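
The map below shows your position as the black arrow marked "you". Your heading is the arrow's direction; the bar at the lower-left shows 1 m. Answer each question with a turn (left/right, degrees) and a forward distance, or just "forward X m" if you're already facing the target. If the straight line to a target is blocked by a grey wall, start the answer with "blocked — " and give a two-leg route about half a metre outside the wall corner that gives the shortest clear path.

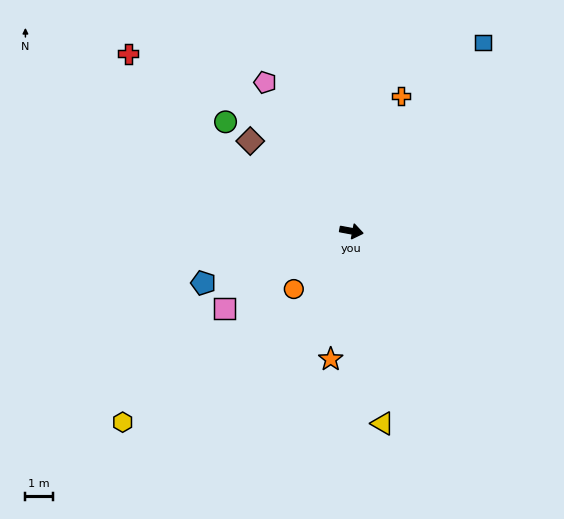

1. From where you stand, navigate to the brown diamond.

turn left 149°, forward 4.9 m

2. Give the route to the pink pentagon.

turn left 131°, forward 6.3 m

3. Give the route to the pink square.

turn right 138°, forward 5.4 m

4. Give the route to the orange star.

turn right 89°, forward 4.7 m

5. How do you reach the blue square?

turn left 66°, forward 8.4 m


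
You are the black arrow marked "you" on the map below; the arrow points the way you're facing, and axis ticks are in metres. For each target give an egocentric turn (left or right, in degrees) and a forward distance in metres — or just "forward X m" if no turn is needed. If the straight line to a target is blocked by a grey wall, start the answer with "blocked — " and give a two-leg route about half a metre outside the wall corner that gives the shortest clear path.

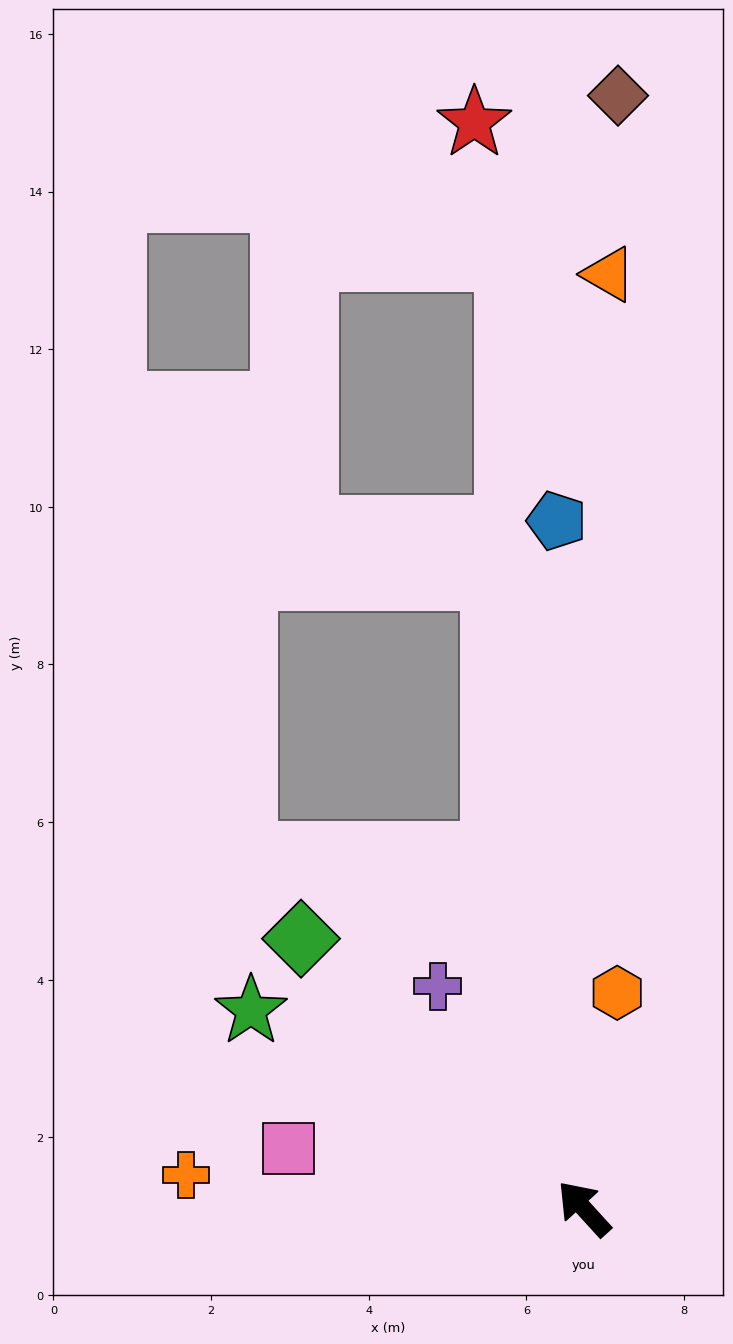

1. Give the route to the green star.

turn left 17°, forward 4.9 m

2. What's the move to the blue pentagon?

turn right 40°, forward 8.7 m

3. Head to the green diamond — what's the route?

turn left 4°, forward 5.0 m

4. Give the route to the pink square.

turn left 36°, forward 3.8 m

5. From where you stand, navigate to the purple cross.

turn right 9°, forward 3.4 m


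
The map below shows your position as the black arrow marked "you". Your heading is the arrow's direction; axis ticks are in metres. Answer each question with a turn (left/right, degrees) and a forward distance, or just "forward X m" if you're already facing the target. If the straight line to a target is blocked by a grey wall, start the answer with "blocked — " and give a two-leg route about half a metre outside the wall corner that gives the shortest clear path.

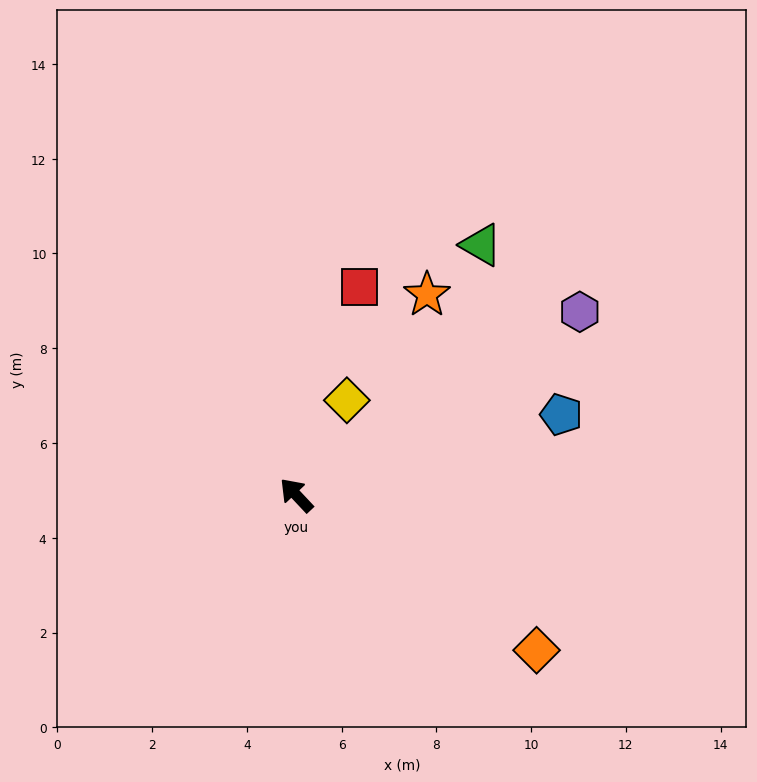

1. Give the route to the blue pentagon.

turn right 116°, forward 5.8 m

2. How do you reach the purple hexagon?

turn right 100°, forward 7.1 m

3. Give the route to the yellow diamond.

turn right 71°, forward 2.3 m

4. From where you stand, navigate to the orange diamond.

turn right 166°, forward 6.0 m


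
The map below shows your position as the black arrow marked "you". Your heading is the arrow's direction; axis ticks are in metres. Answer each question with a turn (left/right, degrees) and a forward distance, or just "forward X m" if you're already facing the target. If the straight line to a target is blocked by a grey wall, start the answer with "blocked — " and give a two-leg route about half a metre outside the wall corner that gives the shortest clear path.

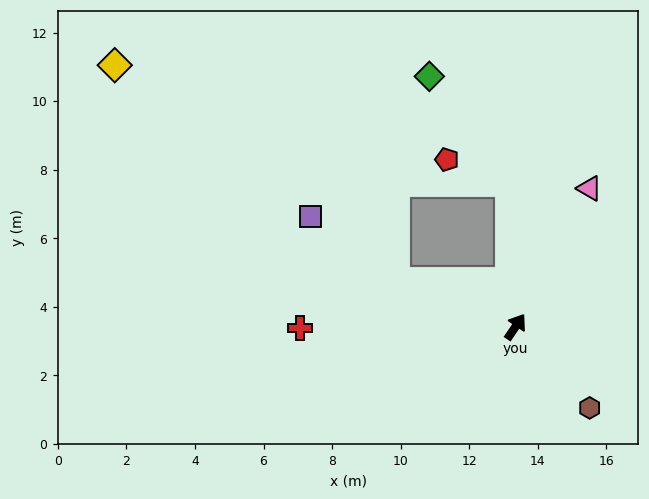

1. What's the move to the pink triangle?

turn left 6°, forward 4.6 m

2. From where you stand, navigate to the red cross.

turn left 124°, forward 6.3 m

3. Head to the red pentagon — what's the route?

blocked — turn left 36°, forward 4.2 m, then turn left 68°, forward 2.0 m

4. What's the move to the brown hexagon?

turn right 104°, forward 3.2 m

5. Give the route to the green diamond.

blocked — turn left 36°, forward 4.2 m, then turn left 35°, forward 3.9 m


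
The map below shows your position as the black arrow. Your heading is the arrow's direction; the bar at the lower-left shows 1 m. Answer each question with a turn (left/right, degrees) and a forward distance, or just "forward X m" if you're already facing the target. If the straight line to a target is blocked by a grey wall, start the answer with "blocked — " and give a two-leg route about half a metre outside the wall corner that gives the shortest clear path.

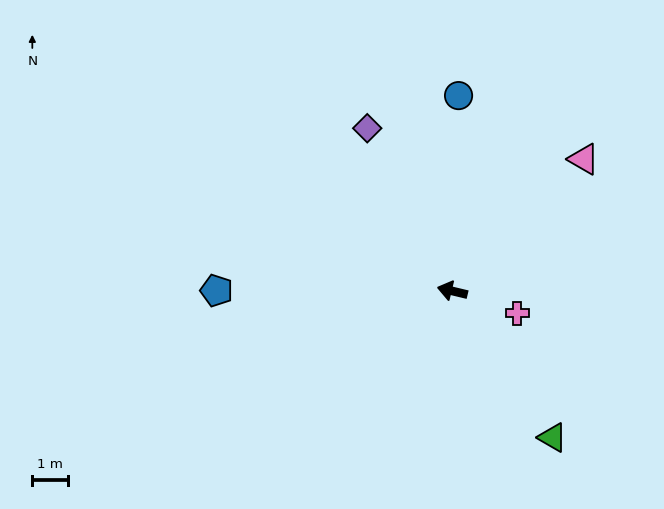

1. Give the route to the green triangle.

turn left 138°, forward 4.9 m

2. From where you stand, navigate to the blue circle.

turn right 78°, forward 5.4 m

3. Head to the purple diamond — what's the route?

turn right 49°, forward 5.1 m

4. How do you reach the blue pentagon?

turn left 13°, forward 6.6 m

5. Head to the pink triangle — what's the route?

turn right 121°, forward 5.2 m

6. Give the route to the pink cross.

turn left 175°, forward 1.9 m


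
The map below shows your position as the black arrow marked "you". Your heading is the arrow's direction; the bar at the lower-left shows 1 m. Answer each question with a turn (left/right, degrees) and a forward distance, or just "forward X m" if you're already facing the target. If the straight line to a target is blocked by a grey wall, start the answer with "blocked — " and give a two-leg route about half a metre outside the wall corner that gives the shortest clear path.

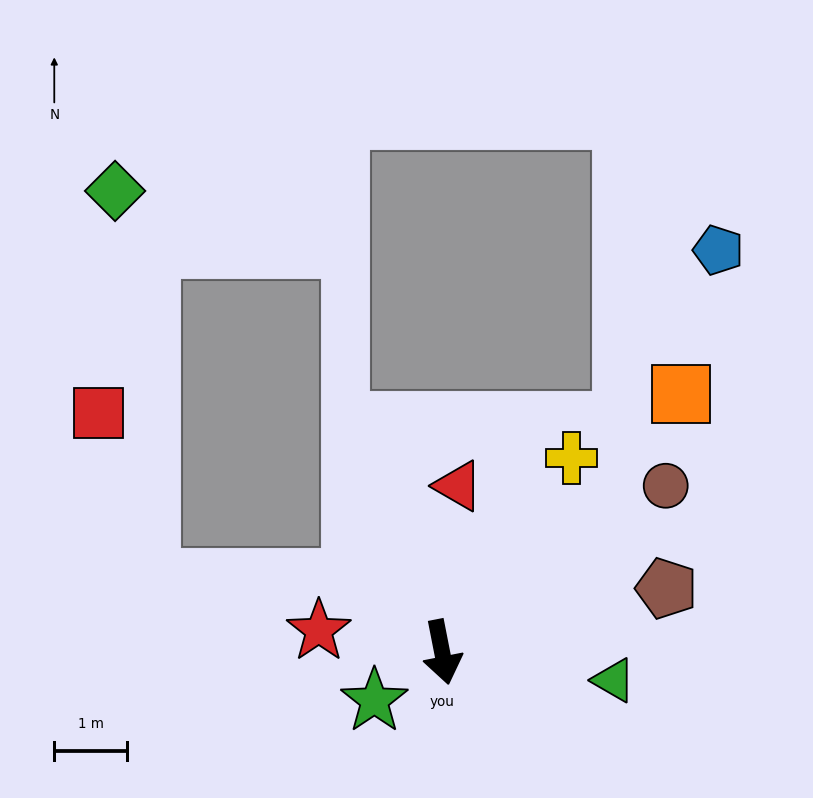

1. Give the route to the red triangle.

turn left 163°, forward 2.3 m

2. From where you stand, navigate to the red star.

turn right 111°, forward 1.7 m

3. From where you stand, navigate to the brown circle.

turn left 116°, forward 3.8 m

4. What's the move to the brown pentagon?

turn left 95°, forward 3.2 m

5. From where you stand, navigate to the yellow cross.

turn left 135°, forward 3.2 m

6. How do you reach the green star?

turn right 66°, forward 1.1 m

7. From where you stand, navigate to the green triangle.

turn left 70°, forward 2.4 m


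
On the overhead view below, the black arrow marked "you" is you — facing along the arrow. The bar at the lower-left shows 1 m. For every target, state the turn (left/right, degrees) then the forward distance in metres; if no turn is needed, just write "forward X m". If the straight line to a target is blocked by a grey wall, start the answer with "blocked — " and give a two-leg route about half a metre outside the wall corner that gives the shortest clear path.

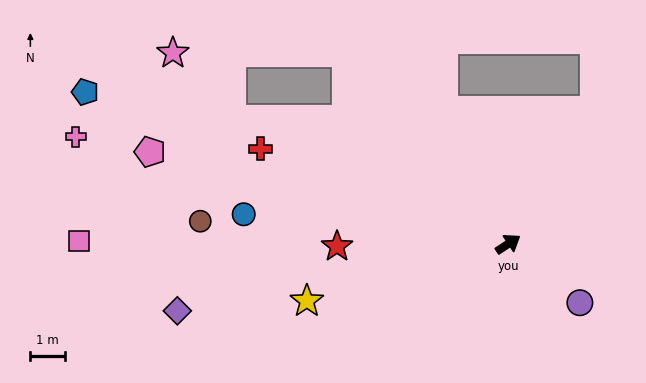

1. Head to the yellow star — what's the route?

turn left 162°, forward 6.0 m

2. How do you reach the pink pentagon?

turn left 132°, forward 10.6 m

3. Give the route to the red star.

turn left 147°, forward 4.9 m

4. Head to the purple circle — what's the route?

turn right 73°, forward 2.7 m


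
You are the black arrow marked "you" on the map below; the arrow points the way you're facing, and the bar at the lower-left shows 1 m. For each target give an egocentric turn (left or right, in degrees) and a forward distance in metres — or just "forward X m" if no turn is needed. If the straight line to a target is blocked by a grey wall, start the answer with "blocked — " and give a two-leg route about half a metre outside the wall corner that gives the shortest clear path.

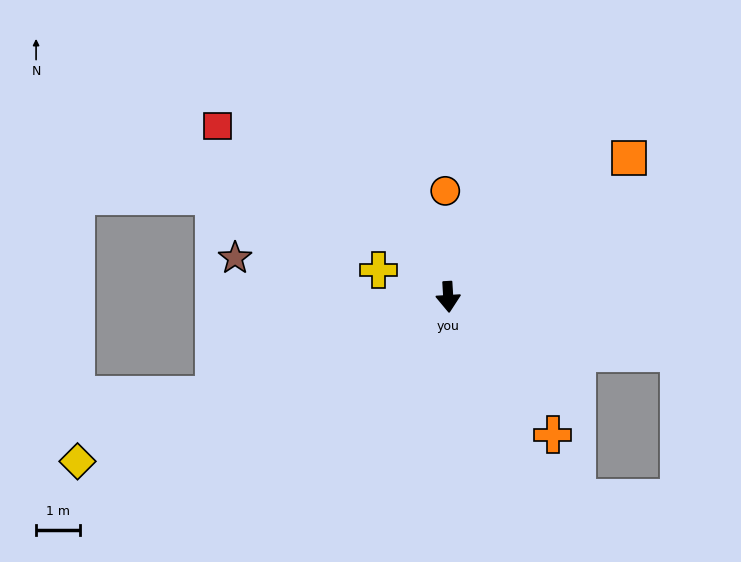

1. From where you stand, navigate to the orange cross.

turn left 34°, forward 4.0 m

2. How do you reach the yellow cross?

turn right 115°, forward 1.7 m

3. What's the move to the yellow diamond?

turn right 69°, forward 9.3 m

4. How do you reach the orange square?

turn left 124°, forward 5.2 m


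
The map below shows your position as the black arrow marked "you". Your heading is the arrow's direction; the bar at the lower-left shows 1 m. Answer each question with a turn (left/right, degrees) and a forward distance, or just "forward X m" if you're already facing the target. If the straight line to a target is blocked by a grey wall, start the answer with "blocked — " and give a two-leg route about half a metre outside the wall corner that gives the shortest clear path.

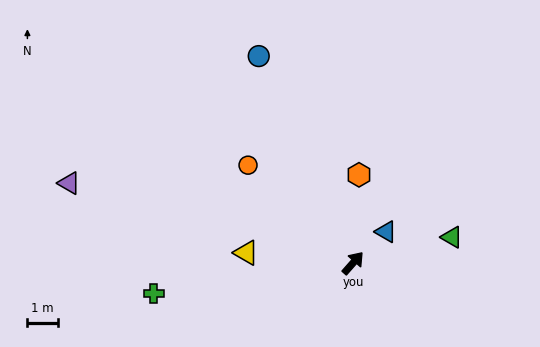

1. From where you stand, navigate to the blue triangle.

turn right 5°, forward 1.5 m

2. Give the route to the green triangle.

turn right 34°, forward 3.4 m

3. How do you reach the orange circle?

turn left 88°, forward 4.8 m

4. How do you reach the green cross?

turn left 140°, forward 6.7 m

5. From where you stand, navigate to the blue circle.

turn left 66°, forward 7.5 m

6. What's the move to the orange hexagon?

turn left 38°, forward 2.9 m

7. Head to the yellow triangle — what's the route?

turn left 126°, forward 3.6 m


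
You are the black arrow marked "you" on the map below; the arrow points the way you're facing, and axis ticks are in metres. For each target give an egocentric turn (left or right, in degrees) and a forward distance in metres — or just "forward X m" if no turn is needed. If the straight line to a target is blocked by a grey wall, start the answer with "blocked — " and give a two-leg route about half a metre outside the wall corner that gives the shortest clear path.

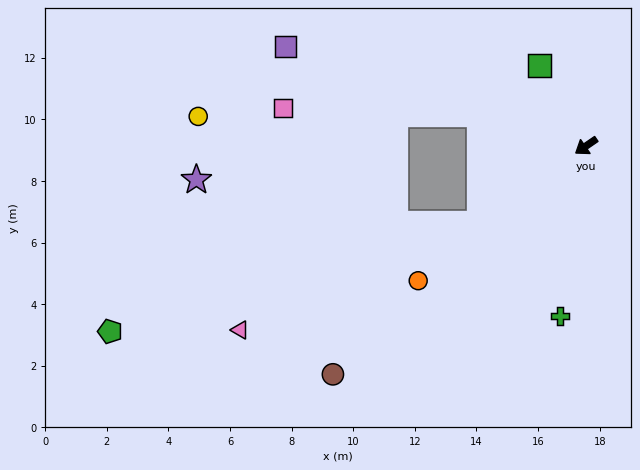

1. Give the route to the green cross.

turn left 47°, forward 5.6 m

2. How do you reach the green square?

turn right 94°, forward 3.0 m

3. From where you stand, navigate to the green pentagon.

blocked — forward 4.3 m, then turn right 18°, forward 12.5 m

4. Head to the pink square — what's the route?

blocked — turn right 51°, forward 3.6 m, then turn left 15°, forward 6.4 m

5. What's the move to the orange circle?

turn left 4°, forward 7.0 m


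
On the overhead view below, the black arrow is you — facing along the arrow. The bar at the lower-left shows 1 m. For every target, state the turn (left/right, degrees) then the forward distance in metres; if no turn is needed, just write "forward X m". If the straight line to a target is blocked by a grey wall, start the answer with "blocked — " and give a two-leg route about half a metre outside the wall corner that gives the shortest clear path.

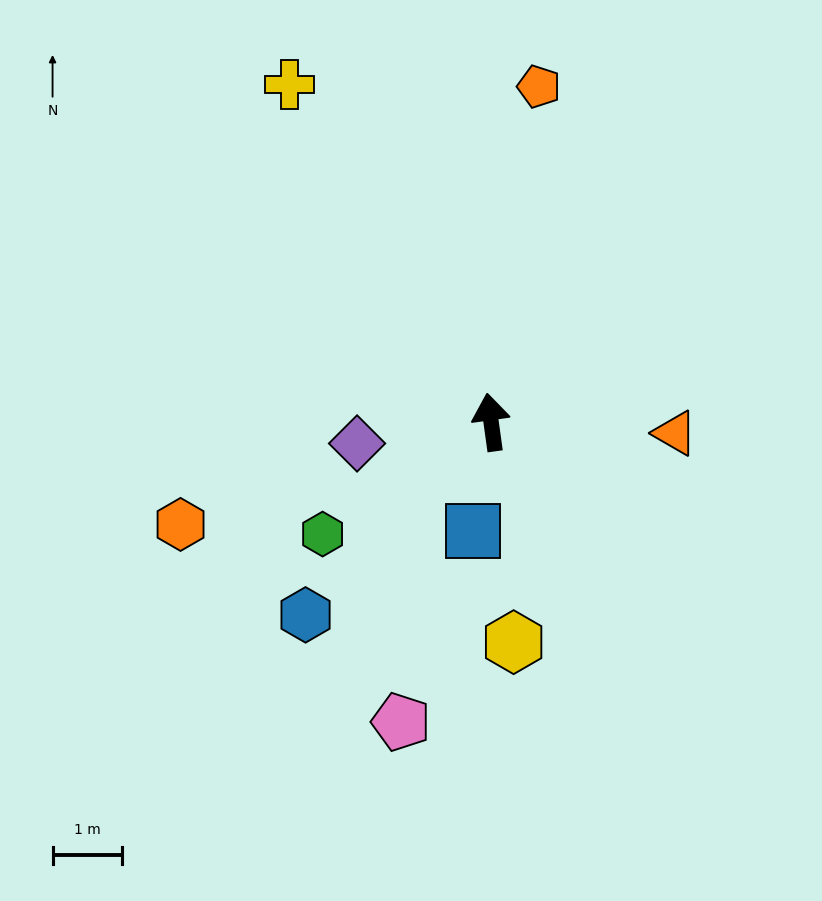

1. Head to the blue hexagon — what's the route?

turn left 128°, forward 3.9 m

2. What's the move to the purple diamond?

turn left 91°, forward 2.0 m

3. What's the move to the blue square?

turn left 163°, forward 1.6 m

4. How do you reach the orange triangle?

turn right 101°, forward 2.7 m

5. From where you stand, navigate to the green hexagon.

turn left 116°, forward 2.9 m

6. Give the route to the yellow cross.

turn left 23°, forward 5.7 m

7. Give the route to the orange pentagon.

turn right 16°, forward 4.9 m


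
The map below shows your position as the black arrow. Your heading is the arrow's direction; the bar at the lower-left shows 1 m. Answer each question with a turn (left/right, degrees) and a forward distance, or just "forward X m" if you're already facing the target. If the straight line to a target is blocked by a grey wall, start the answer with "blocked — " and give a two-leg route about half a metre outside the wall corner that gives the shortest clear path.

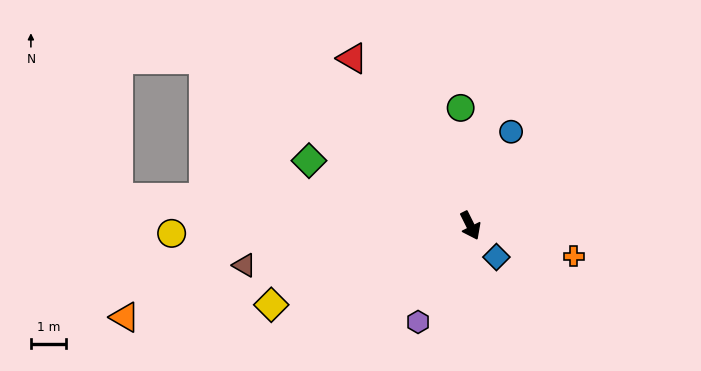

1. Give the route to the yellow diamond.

turn right 95°, forward 6.1 m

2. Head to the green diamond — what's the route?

turn right 138°, forward 4.9 m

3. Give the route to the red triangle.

turn right 171°, forward 5.8 m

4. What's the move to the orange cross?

turn left 47°, forward 3.0 m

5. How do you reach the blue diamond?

turn left 13°, forward 1.2 m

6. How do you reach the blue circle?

turn left 130°, forward 2.9 m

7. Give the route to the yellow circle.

turn right 115°, forward 8.4 m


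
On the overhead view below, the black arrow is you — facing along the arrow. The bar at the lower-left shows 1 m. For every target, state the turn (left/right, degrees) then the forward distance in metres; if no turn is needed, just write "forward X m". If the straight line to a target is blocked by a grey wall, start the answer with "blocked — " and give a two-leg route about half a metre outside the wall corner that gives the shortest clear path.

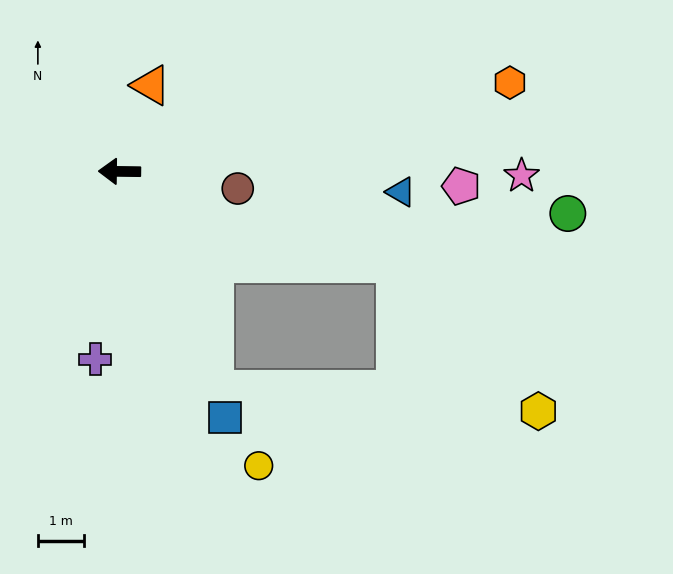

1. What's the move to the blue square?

turn left 114°, forward 5.7 m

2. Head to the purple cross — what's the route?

turn left 83°, forward 4.1 m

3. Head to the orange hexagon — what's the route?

turn right 166°, forward 8.6 m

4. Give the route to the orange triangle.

turn right 109°, forward 2.0 m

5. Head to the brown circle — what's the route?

turn left 172°, forward 2.6 m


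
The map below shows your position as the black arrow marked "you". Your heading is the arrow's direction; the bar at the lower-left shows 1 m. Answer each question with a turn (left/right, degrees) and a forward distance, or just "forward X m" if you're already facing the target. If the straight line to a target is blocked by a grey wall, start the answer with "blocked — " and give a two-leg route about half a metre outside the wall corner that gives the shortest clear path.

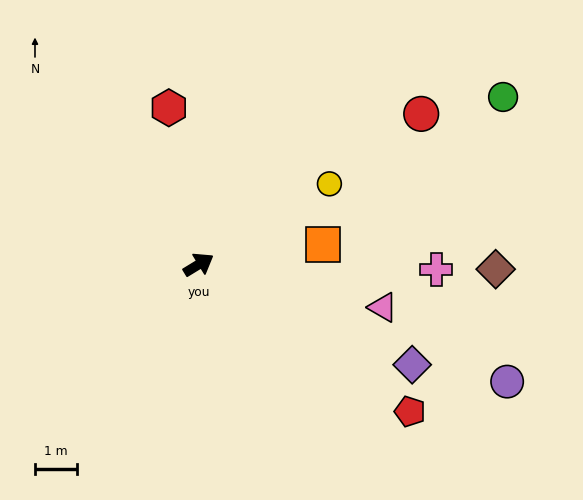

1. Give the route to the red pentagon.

turn right 66°, forward 6.1 m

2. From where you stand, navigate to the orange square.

turn right 22°, forward 3.0 m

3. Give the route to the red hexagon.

turn left 69°, forward 3.8 m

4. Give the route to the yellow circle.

forward 3.7 m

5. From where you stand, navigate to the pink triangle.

turn right 45°, forward 4.5 m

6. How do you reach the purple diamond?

turn right 57°, forward 5.6 m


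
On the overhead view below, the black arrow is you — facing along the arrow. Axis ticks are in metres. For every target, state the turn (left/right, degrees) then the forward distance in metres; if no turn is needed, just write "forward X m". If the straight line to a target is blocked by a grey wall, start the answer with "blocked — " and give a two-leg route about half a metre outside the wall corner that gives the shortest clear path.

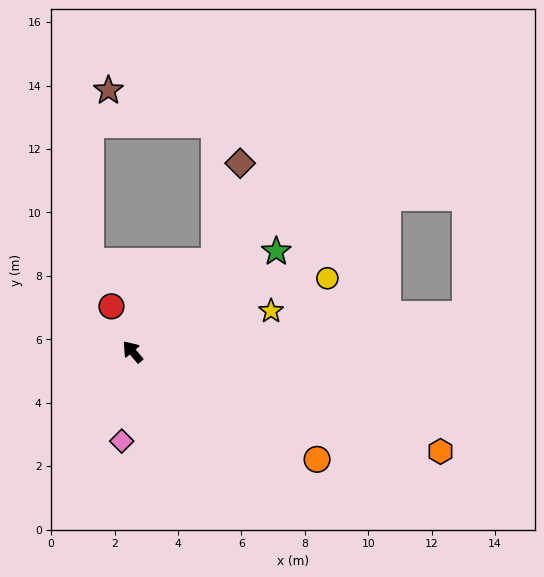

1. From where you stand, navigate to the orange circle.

turn right 161°, forward 6.7 m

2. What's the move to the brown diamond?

blocked — turn right 83°, forward 3.8 m, then turn left 28°, forward 3.2 m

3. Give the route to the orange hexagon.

turn right 148°, forward 10.2 m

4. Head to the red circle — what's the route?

turn right 16°, forward 1.6 m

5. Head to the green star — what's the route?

turn right 96°, forward 5.5 m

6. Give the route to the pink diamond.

turn left 133°, forward 2.8 m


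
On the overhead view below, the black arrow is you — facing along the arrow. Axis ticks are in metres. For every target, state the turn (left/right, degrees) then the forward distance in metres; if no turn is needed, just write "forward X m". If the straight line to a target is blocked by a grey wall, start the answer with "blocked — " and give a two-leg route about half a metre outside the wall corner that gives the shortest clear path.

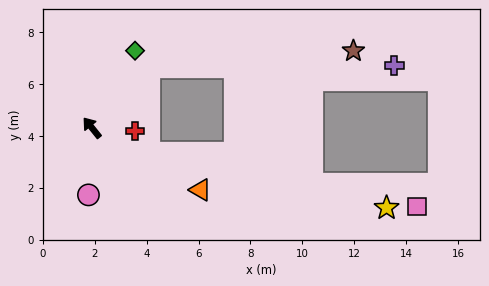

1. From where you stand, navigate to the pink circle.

turn left 138°, forward 2.6 m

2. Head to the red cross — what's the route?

turn right 133°, forward 1.7 m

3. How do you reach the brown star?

blocked — turn right 82°, forward 3.2 m, then turn right 42°, forward 7.9 m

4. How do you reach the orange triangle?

turn right 159°, forward 4.8 m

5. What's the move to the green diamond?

turn right 68°, forward 3.4 m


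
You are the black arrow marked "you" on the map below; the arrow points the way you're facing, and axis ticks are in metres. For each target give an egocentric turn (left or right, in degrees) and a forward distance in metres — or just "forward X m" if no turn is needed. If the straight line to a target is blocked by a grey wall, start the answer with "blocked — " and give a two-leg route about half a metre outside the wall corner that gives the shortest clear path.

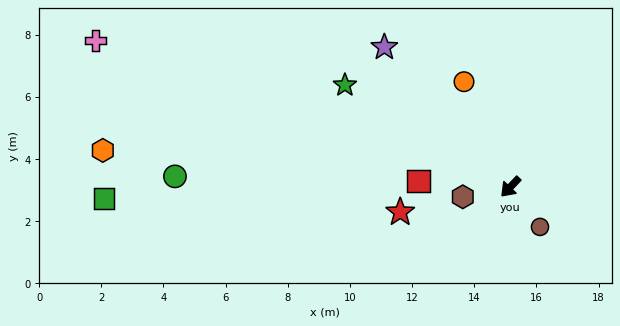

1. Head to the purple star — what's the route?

turn right 94°, forward 6.1 m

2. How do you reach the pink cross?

turn right 66°, forward 14.2 m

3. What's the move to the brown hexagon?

turn right 35°, forward 1.6 m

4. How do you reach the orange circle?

turn right 113°, forward 3.7 m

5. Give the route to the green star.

turn right 78°, forward 6.2 m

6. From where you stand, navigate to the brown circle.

turn left 80°, forward 1.6 m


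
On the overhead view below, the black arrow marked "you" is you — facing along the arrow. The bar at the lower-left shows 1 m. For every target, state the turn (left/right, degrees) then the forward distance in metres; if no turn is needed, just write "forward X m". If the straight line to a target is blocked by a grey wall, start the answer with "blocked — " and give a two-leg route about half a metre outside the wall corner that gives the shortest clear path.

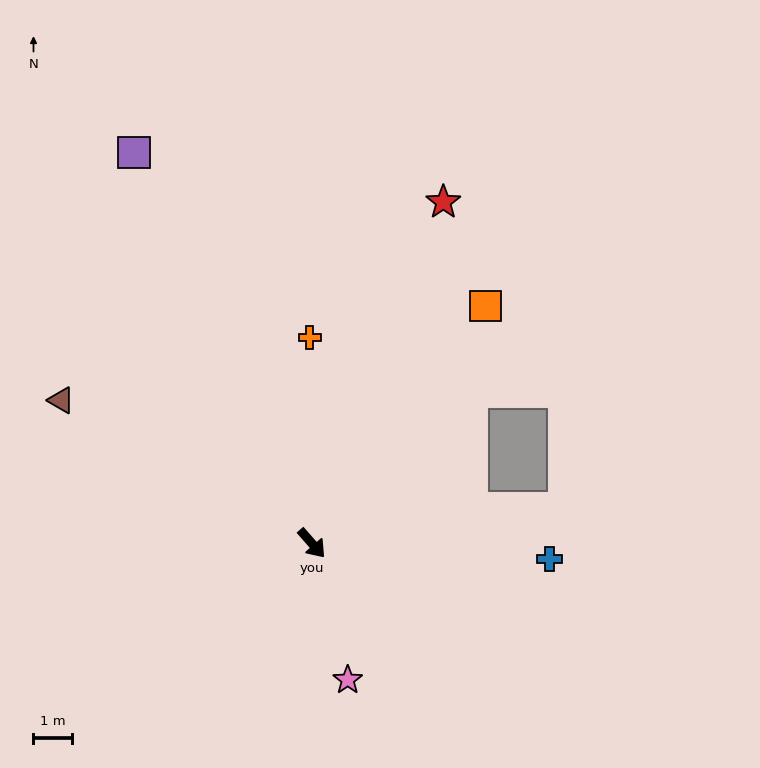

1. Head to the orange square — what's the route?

turn left 103°, forward 7.7 m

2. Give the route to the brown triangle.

turn right 161°, forward 7.6 m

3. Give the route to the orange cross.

turn left 139°, forward 5.4 m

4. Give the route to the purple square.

turn left 163°, forward 11.2 m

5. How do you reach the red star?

turn left 118°, forward 9.6 m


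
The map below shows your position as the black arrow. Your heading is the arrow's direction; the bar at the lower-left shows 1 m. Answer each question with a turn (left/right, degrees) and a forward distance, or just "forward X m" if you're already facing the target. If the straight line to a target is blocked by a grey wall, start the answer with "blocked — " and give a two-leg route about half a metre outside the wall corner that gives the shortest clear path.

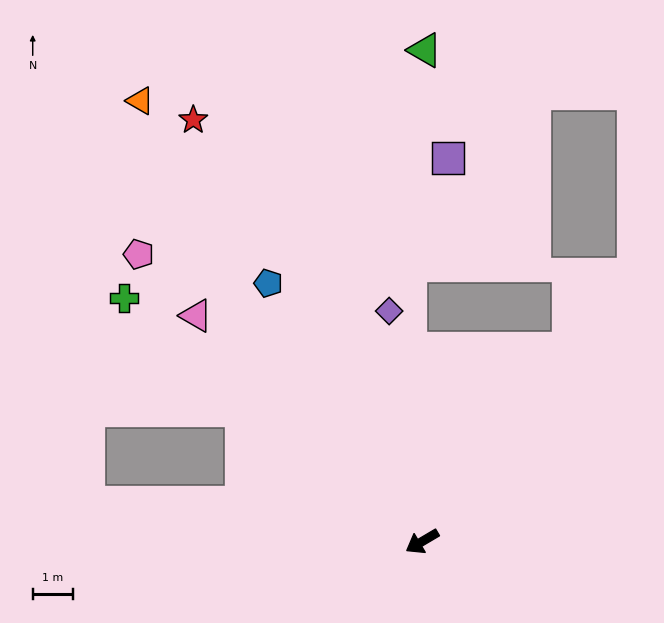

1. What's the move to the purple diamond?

turn right 112°, forward 5.8 m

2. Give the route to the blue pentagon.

turn right 90°, forward 7.5 m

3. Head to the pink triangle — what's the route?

turn right 76°, forward 8.0 m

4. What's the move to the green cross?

turn right 70°, forward 9.7 m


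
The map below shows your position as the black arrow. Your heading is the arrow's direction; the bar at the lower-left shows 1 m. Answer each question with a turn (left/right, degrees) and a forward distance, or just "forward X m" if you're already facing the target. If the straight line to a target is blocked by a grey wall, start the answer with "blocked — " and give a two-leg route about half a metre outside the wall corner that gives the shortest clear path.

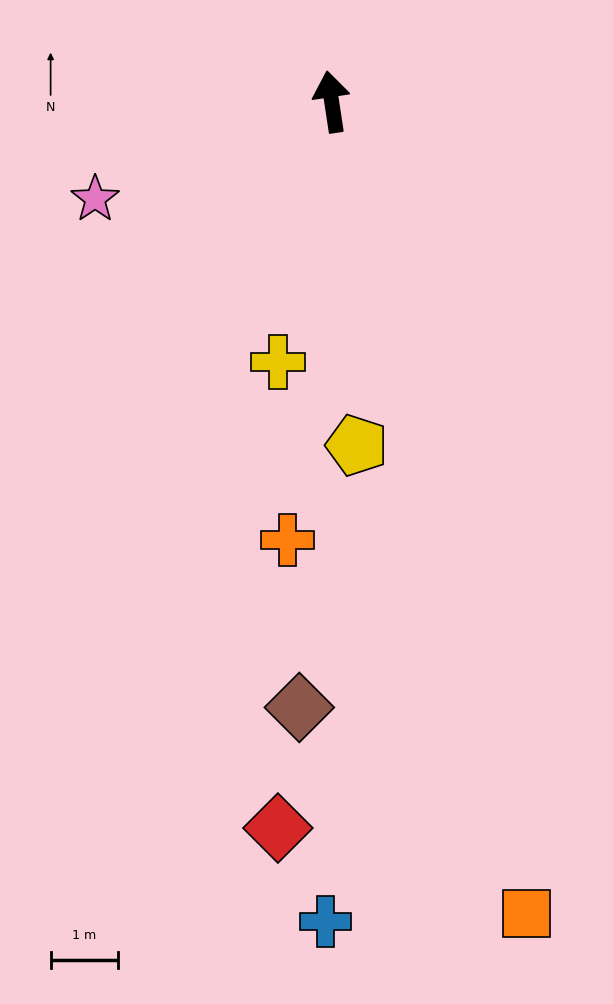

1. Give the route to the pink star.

turn left 104°, forward 3.8 m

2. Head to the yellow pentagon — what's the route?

turn left 176°, forward 5.1 m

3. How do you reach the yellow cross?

turn left 160°, forward 3.9 m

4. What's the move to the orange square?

turn right 175°, forward 12.4 m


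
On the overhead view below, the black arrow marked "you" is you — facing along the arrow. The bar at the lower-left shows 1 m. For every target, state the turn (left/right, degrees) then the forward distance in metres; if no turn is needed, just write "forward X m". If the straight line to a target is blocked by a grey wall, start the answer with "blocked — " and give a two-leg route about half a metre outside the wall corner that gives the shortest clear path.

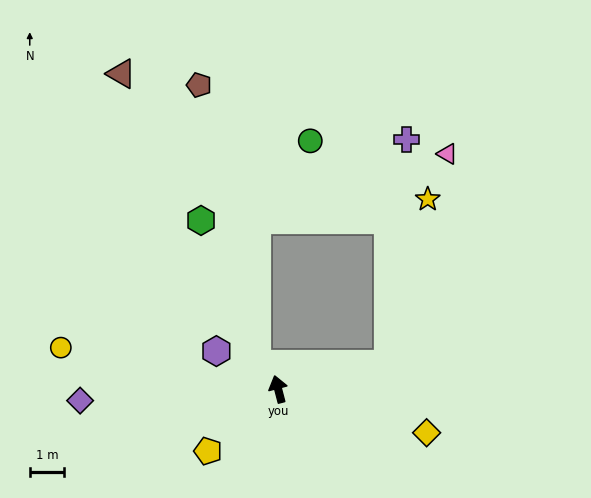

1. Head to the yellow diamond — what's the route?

turn right 121°, forward 4.5 m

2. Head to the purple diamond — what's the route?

turn left 79°, forward 5.8 m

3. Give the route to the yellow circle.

turn left 65°, forward 6.5 m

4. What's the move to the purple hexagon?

turn left 44°, forward 2.1 m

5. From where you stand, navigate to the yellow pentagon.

turn left 117°, forward 2.7 m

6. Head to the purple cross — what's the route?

blocked — turn right 92°, forward 3.3 m, then turn left 73°, forward 6.6 m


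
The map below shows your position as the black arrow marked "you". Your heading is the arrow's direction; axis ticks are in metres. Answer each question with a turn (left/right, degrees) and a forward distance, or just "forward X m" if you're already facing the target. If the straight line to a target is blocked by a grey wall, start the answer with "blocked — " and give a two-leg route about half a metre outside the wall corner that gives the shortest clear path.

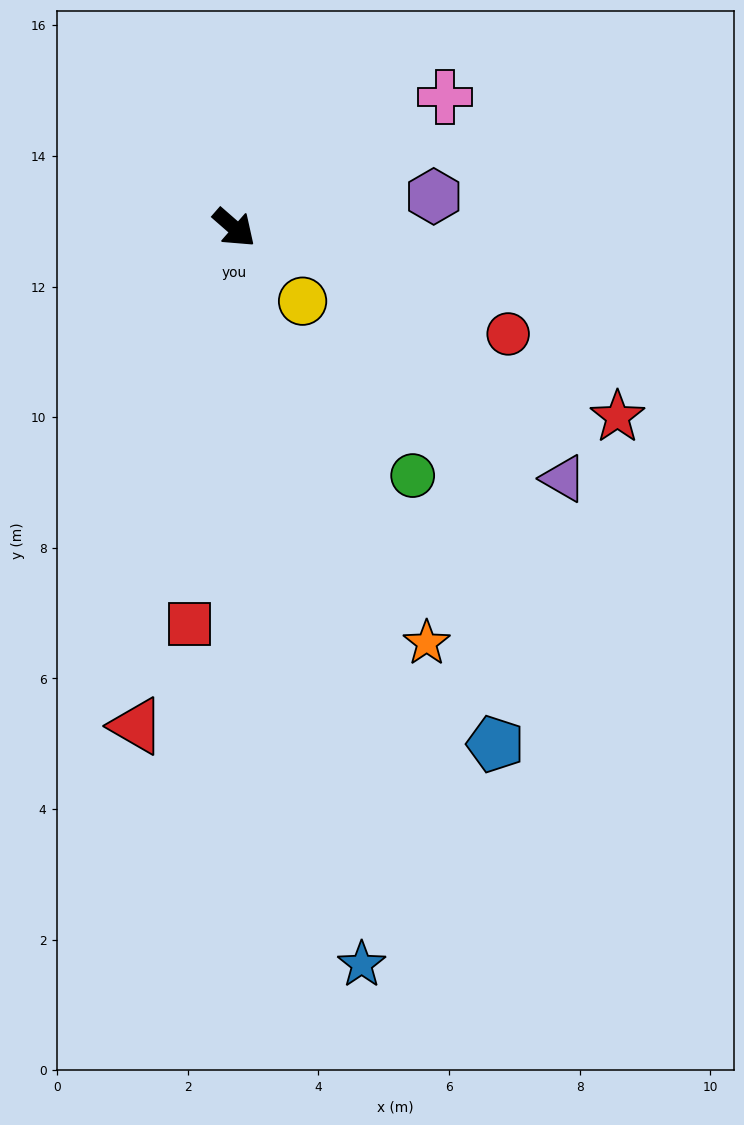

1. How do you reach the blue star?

turn right 39°, forward 11.4 m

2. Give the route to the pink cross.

turn left 73°, forward 3.8 m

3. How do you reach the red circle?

turn left 20°, forward 4.5 m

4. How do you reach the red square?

turn right 55°, forward 6.1 m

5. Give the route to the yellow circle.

turn right 6°, forward 1.5 m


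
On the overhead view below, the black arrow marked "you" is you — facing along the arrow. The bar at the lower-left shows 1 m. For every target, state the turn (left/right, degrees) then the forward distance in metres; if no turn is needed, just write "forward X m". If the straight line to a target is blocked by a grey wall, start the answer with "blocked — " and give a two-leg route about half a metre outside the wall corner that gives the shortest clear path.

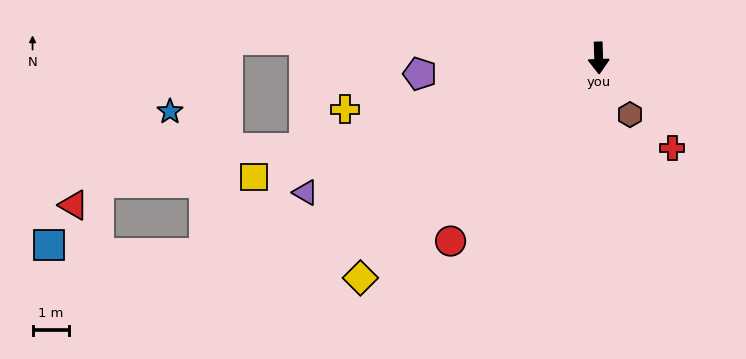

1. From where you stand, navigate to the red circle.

turn right 41°, forward 6.4 m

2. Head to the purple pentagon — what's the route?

turn right 87°, forward 4.9 m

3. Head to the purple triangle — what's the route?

turn right 67°, forward 8.8 m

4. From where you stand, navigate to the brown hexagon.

turn left 27°, forward 1.8 m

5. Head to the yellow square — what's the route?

turn right 73°, forward 9.9 m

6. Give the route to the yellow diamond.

turn right 49°, forward 8.8 m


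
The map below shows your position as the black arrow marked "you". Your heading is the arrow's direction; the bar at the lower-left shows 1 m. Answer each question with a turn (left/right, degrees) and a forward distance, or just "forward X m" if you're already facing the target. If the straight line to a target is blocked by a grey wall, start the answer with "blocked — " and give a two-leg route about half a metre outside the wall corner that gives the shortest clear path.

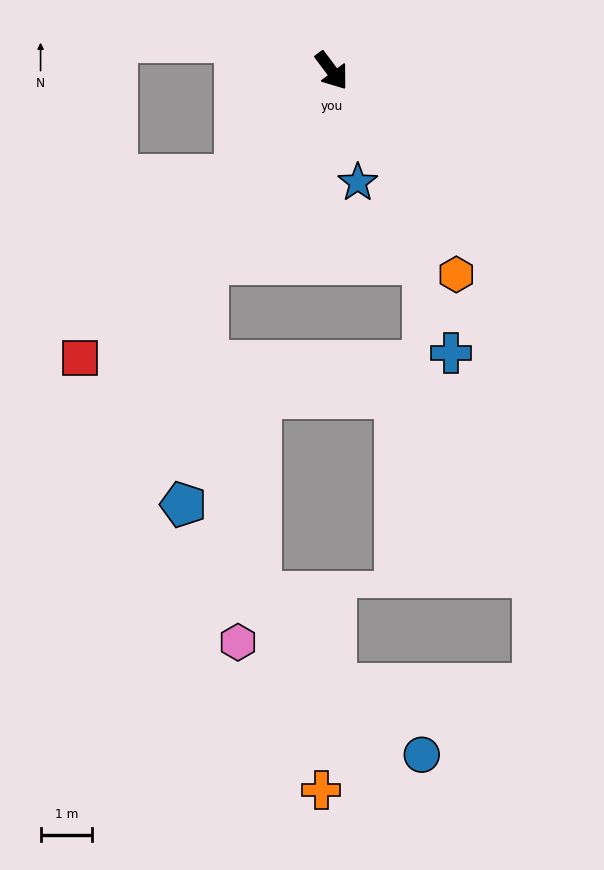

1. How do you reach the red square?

turn right 78°, forward 7.4 m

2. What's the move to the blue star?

turn right 24°, forward 2.2 m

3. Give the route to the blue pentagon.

blocked — turn right 70°, forward 4.5 m, then turn left 28°, forward 4.7 m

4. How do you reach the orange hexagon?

turn right 5°, forward 4.6 m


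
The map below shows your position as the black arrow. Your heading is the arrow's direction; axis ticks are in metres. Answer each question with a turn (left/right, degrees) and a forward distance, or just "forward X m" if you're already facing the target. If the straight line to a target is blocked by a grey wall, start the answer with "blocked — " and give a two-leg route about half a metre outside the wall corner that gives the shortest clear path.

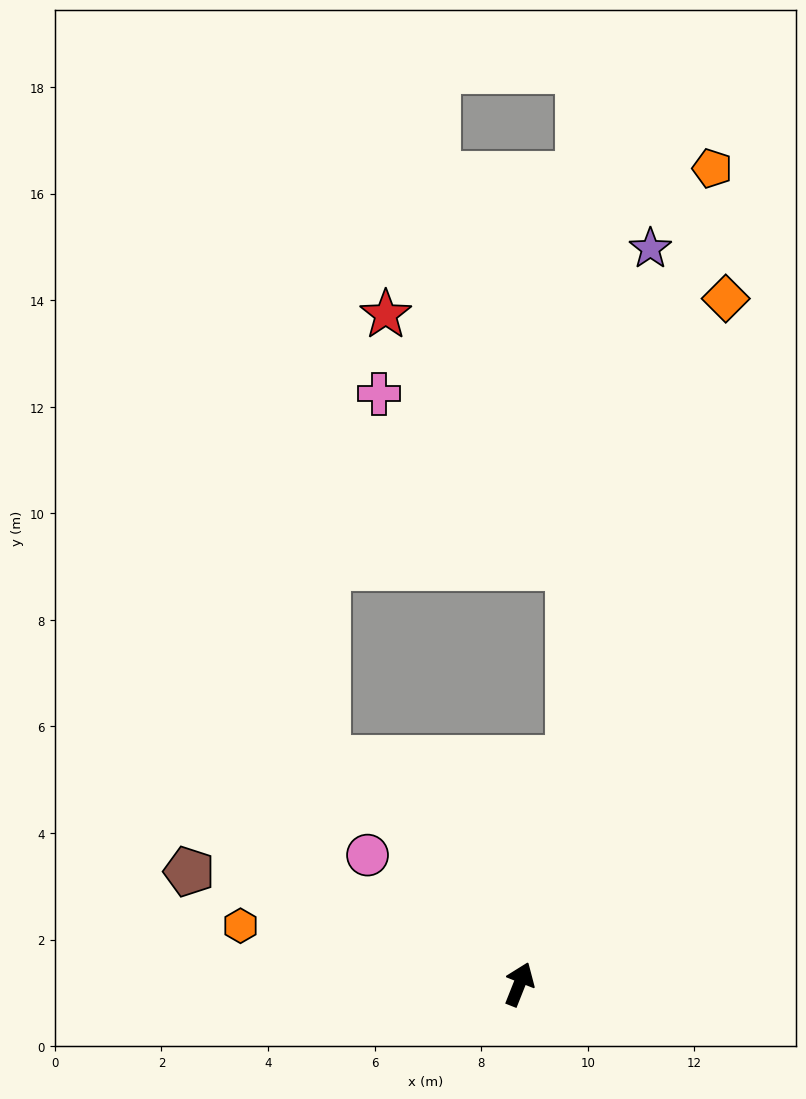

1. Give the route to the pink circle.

turn left 71°, forward 3.7 m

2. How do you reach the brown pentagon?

turn left 93°, forward 6.6 m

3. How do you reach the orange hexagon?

turn left 100°, forward 5.3 m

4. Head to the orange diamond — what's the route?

turn left 5°, forward 13.4 m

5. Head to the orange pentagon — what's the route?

turn left 8°, forward 15.7 m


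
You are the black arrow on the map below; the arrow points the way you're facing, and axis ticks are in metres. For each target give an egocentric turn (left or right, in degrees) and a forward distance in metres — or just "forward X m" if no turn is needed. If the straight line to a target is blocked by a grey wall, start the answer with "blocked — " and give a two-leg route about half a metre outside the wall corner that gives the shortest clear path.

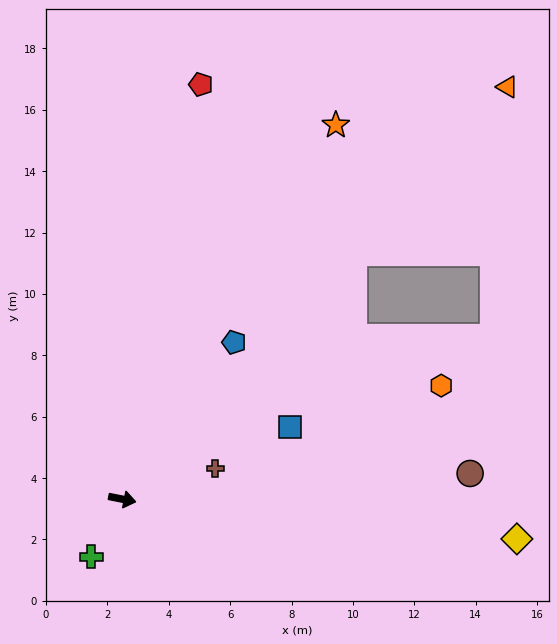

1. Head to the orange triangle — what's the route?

turn left 58°, forward 18.4 m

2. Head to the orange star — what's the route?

turn left 72°, forward 14.0 m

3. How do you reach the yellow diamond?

turn left 5°, forward 12.9 m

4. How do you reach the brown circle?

turn left 15°, forward 11.4 m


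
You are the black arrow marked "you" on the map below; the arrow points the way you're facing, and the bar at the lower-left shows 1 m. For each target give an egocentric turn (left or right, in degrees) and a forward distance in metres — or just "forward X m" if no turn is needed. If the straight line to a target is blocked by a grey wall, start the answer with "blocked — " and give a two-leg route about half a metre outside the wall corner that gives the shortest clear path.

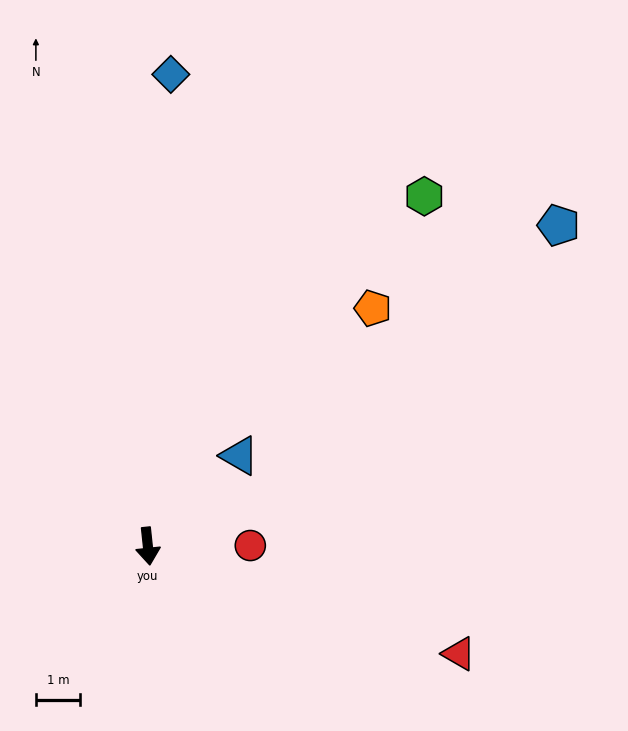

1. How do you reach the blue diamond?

turn left 171°, forward 10.7 m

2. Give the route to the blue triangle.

turn left 129°, forward 2.9 m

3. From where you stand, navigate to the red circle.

turn left 84°, forward 2.3 m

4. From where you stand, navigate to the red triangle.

turn left 65°, forward 7.4 m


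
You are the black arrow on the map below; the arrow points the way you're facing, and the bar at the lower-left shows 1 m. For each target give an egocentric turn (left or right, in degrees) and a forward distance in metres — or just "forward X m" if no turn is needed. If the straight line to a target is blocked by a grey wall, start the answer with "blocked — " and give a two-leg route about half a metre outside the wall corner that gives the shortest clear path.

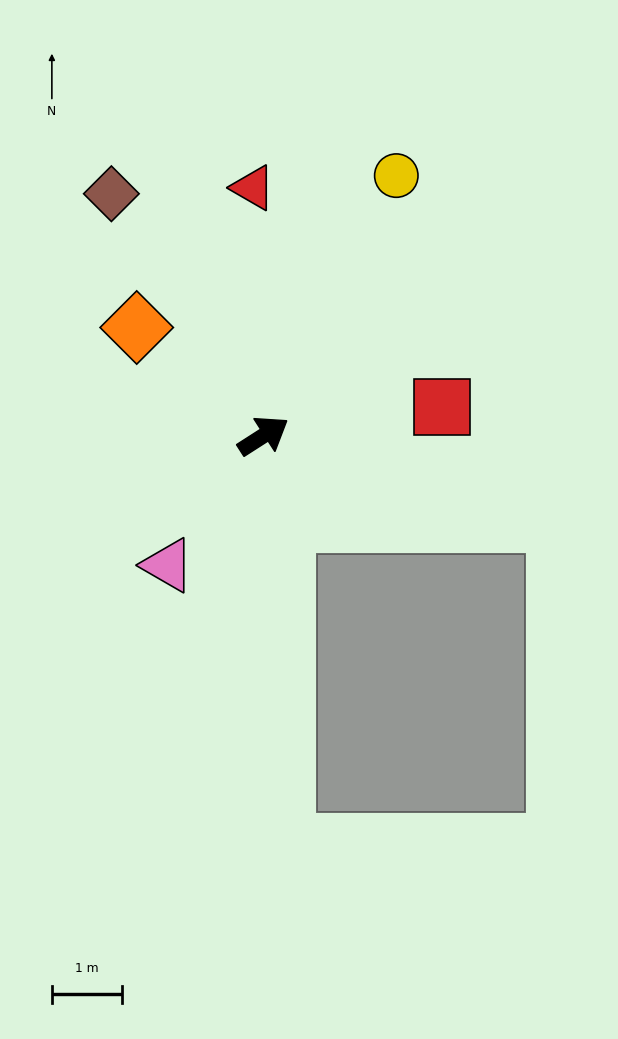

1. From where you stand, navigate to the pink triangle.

turn right 159°, forward 2.3 m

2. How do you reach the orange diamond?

turn left 107°, forward 2.4 m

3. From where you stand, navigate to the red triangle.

turn left 60°, forward 3.5 m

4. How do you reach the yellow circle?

turn left 30°, forward 4.2 m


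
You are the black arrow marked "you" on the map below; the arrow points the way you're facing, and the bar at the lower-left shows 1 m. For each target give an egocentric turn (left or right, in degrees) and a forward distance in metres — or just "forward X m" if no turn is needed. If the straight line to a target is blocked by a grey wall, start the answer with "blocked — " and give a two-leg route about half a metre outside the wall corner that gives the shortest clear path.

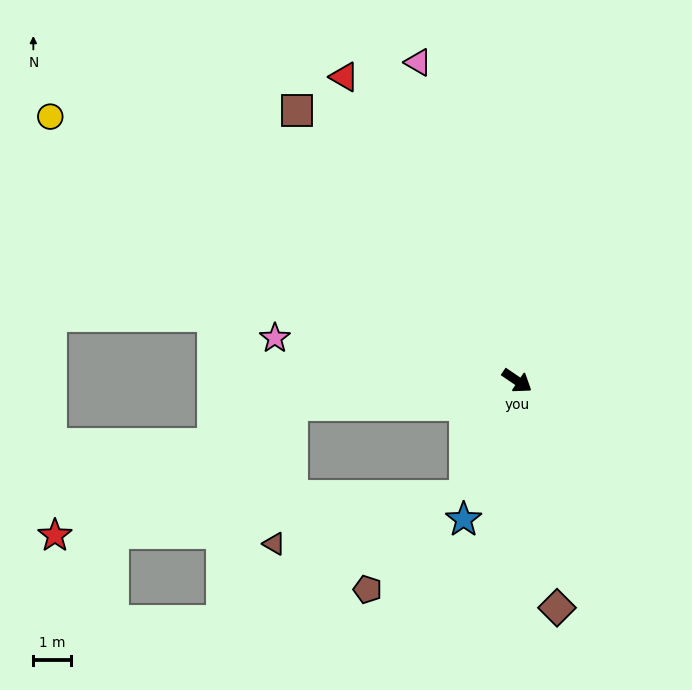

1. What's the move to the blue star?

turn right 77°, forward 4.0 m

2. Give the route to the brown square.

turn left 163°, forward 9.3 m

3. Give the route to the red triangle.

turn left 154°, forward 9.3 m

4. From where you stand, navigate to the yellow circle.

turn right 175°, forward 14.3 m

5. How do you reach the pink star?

turn right 156°, forward 6.6 m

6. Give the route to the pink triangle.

turn left 142°, forward 8.9 m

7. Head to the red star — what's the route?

blocked — turn right 140°, forward 6.0 m, then turn left 23°, forward 7.3 m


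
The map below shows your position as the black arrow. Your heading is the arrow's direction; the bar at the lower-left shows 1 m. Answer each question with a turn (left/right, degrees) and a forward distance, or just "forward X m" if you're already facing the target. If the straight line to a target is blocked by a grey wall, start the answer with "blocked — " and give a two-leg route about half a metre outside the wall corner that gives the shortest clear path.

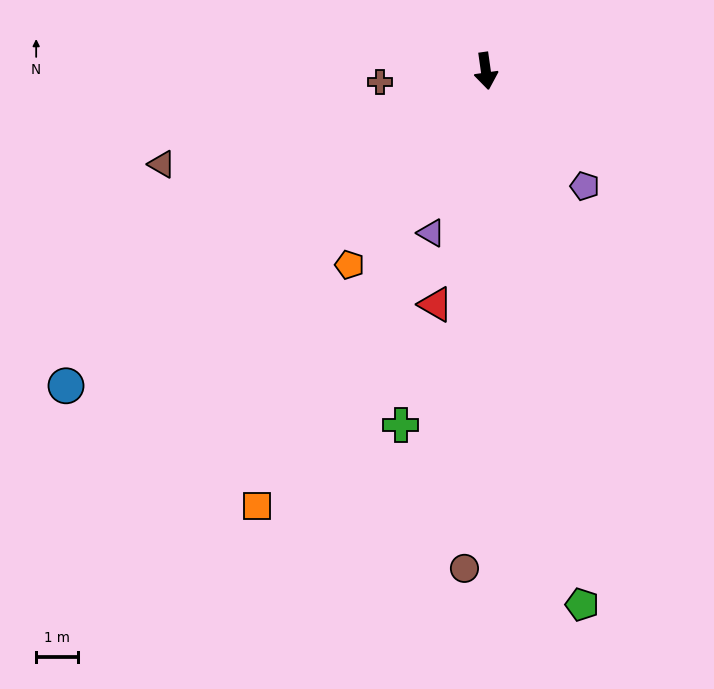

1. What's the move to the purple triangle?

turn right 27°, forward 4.0 m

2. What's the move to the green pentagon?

turn left 2°, forward 12.8 m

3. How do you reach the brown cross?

turn right 92°, forward 2.5 m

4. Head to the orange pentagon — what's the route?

turn right 43°, forward 5.6 m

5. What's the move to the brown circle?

turn right 11°, forward 11.8 m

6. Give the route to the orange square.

turn right 36°, forward 11.6 m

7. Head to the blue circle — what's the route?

turn right 61°, forward 12.4 m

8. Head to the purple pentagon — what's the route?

turn left 33°, forward 3.6 m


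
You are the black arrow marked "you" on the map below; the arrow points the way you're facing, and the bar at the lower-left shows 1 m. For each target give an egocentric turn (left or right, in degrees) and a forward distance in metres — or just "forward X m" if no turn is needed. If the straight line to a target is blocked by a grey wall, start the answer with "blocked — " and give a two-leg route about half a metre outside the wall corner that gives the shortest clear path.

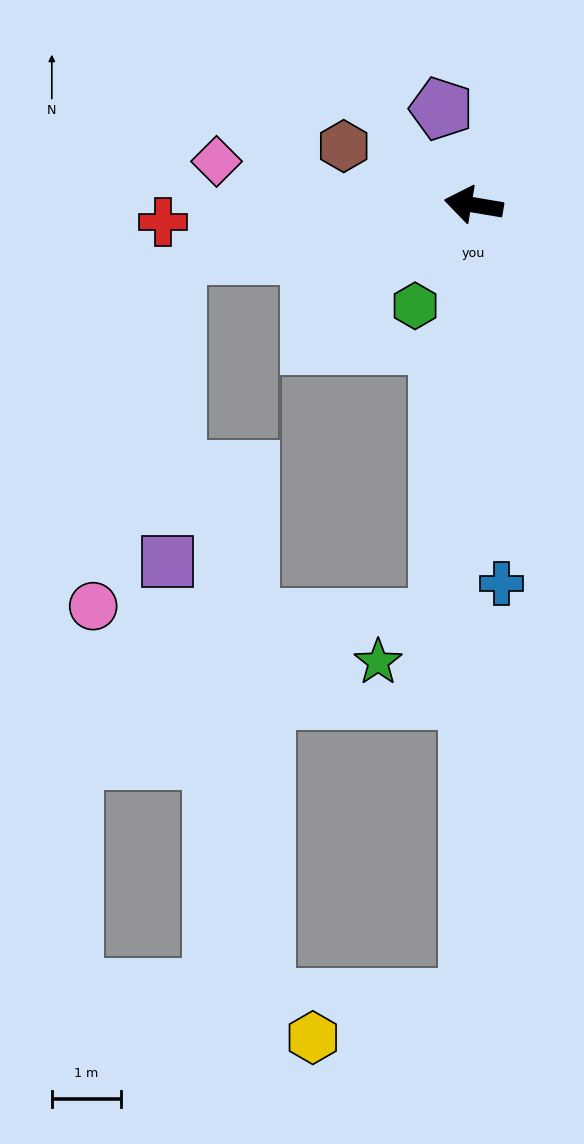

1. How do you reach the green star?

blocked — turn left 95°, forward 6.0 m, then turn right 50°, forward 1.1 m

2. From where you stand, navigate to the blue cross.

turn left 104°, forward 5.5 m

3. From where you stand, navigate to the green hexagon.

turn left 69°, forward 1.7 m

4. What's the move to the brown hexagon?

turn right 15°, forward 2.1 m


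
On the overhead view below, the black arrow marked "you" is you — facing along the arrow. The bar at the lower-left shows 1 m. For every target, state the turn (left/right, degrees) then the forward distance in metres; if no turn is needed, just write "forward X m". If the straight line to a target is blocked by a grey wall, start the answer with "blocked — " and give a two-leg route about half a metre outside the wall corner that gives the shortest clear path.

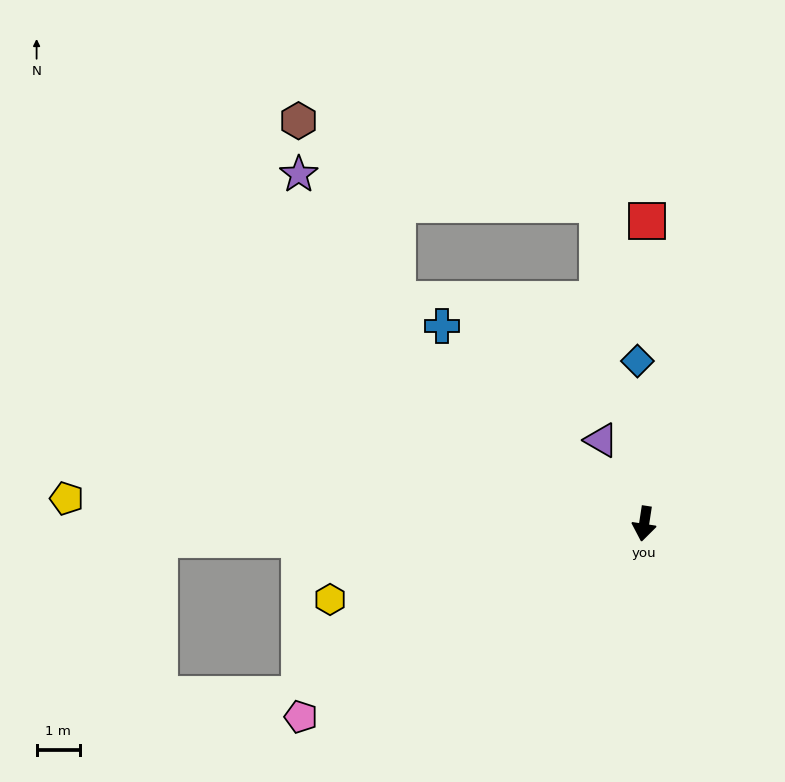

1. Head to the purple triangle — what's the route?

turn right 144°, forward 2.2 m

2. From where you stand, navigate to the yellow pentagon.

turn right 84°, forward 13.4 m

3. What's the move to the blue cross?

turn right 126°, forward 6.6 m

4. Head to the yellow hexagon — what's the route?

turn right 68°, forward 7.5 m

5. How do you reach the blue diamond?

turn right 169°, forward 3.8 m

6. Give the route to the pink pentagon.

turn right 52°, forward 9.1 m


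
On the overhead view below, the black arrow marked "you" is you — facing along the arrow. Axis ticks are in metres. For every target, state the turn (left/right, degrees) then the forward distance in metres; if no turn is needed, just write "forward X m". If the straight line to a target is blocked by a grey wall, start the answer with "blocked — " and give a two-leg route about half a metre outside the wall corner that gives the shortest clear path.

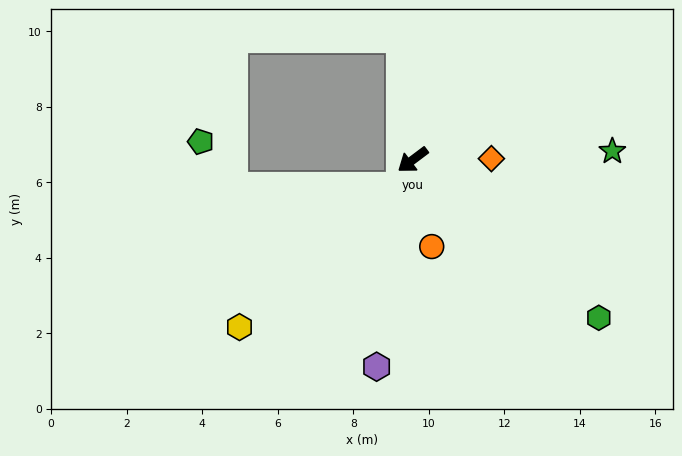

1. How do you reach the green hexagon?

turn left 103°, forward 6.5 m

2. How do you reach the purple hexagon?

turn left 43°, forward 5.6 m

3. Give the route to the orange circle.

turn left 65°, forward 2.3 m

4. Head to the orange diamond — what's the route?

turn left 144°, forward 2.1 m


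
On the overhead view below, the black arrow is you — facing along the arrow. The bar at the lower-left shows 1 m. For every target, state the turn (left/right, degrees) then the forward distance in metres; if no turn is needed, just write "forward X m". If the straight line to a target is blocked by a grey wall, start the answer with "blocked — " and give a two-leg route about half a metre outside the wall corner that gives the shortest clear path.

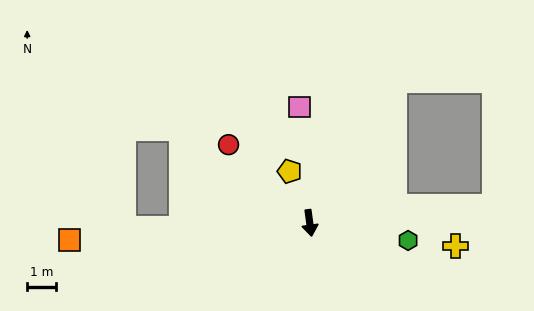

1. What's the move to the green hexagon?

turn left 72°, forward 3.4 m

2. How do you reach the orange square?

turn right 94°, forward 8.3 m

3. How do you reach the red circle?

turn right 142°, forward 3.9 m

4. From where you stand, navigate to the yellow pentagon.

turn right 167°, forward 1.9 m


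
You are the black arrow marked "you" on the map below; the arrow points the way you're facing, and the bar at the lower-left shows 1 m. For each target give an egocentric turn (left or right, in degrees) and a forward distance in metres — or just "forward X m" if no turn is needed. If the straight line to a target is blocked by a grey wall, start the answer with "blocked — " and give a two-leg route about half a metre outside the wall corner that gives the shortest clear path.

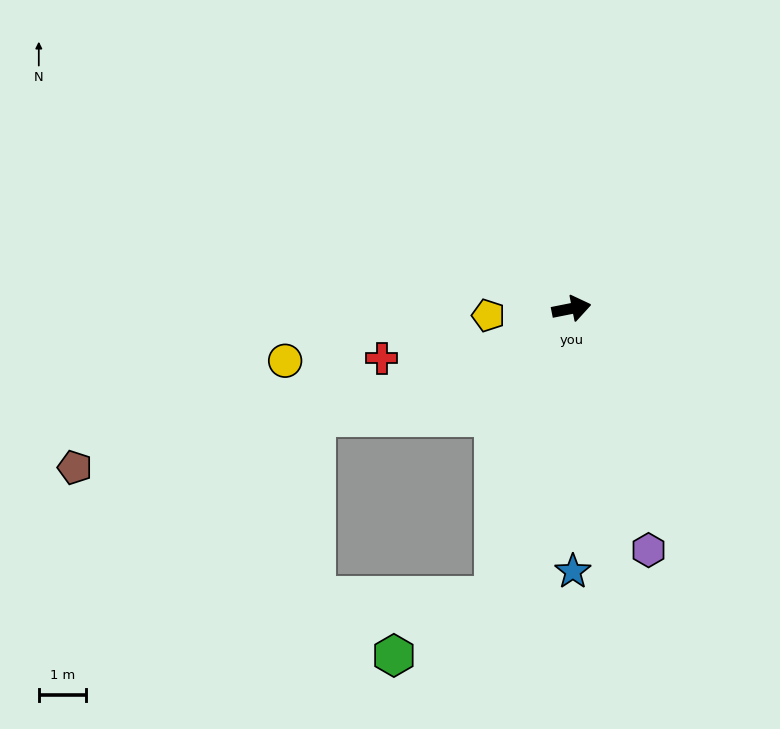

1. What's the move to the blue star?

turn right 101°, forward 5.5 m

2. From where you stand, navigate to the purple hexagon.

turn right 84°, forward 5.4 m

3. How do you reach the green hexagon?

blocked — turn right 116°, forward 6.3 m, then turn right 45°, forward 2.5 m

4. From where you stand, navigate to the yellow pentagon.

turn left 174°, forward 1.8 m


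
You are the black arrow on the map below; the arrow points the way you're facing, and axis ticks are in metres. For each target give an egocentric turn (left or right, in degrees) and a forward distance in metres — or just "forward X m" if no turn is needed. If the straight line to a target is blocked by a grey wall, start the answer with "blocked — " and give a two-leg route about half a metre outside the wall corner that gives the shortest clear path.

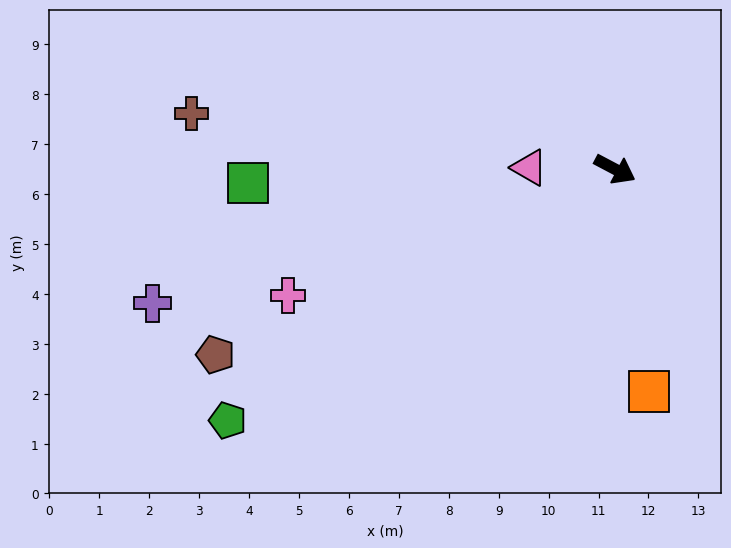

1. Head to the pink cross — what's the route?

turn right 131°, forward 7.0 m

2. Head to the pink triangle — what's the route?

turn right 153°, forward 1.7 m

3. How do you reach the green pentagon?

turn right 119°, forward 9.2 m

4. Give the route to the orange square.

turn right 53°, forward 4.5 m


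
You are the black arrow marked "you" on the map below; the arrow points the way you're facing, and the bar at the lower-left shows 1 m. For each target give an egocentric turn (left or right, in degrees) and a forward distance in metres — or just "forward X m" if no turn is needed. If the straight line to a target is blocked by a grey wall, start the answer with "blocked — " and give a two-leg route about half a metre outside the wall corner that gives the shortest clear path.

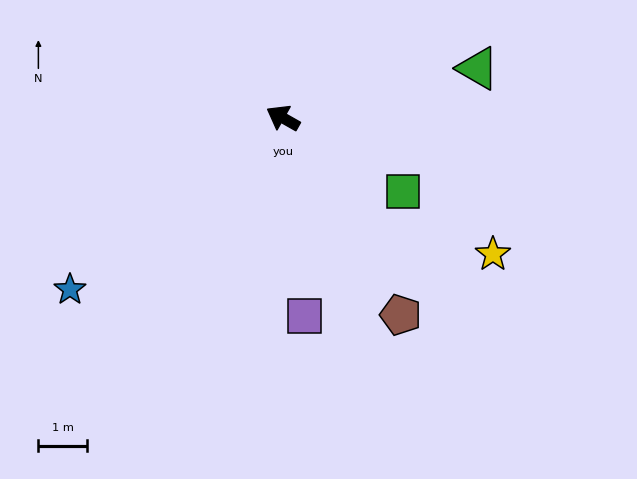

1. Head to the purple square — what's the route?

turn left 126°, forward 4.1 m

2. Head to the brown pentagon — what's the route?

turn left 150°, forward 4.7 m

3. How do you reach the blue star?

turn left 68°, forward 5.6 m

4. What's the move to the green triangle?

turn right 136°, forward 4.1 m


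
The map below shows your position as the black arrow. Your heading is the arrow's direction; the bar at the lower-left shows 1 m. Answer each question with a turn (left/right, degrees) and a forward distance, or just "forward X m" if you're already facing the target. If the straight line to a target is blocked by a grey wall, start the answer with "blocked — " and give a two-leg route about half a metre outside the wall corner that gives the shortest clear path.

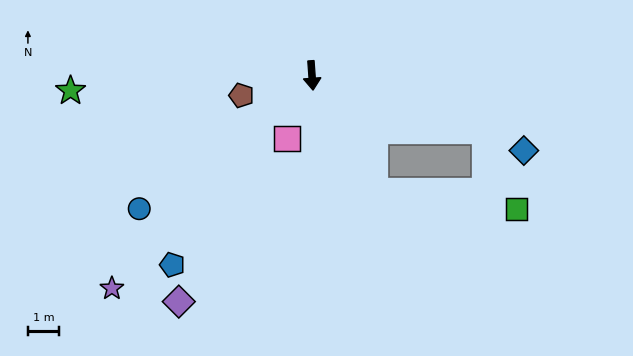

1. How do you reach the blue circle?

turn right 56°, forward 6.9 m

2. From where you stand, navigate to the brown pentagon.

turn right 78°, forward 2.3 m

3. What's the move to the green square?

blocked — turn left 68°, forward 5.8 m, then turn right 50°, forward 2.7 m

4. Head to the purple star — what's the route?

turn right 47°, forward 9.3 m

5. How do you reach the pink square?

turn right 26°, forward 2.2 m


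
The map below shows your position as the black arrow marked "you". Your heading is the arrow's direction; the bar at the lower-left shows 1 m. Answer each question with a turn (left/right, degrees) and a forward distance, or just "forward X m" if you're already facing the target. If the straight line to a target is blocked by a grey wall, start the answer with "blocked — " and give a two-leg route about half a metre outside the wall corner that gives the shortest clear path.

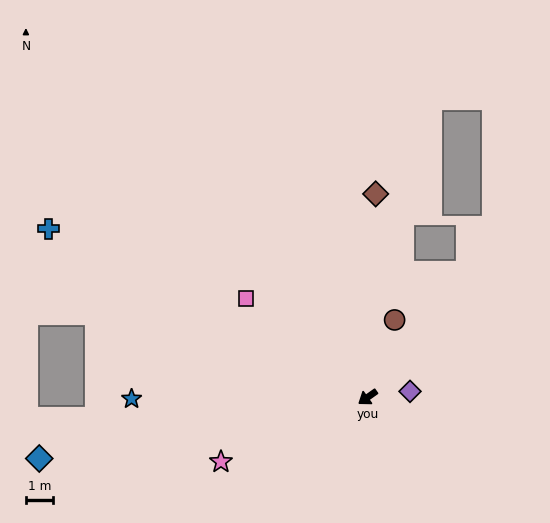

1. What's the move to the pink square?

turn right 74°, forward 5.8 m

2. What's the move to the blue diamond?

turn right 25°, forward 12.4 m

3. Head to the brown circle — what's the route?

turn right 145°, forward 3.0 m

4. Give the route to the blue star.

turn right 35°, forward 8.7 m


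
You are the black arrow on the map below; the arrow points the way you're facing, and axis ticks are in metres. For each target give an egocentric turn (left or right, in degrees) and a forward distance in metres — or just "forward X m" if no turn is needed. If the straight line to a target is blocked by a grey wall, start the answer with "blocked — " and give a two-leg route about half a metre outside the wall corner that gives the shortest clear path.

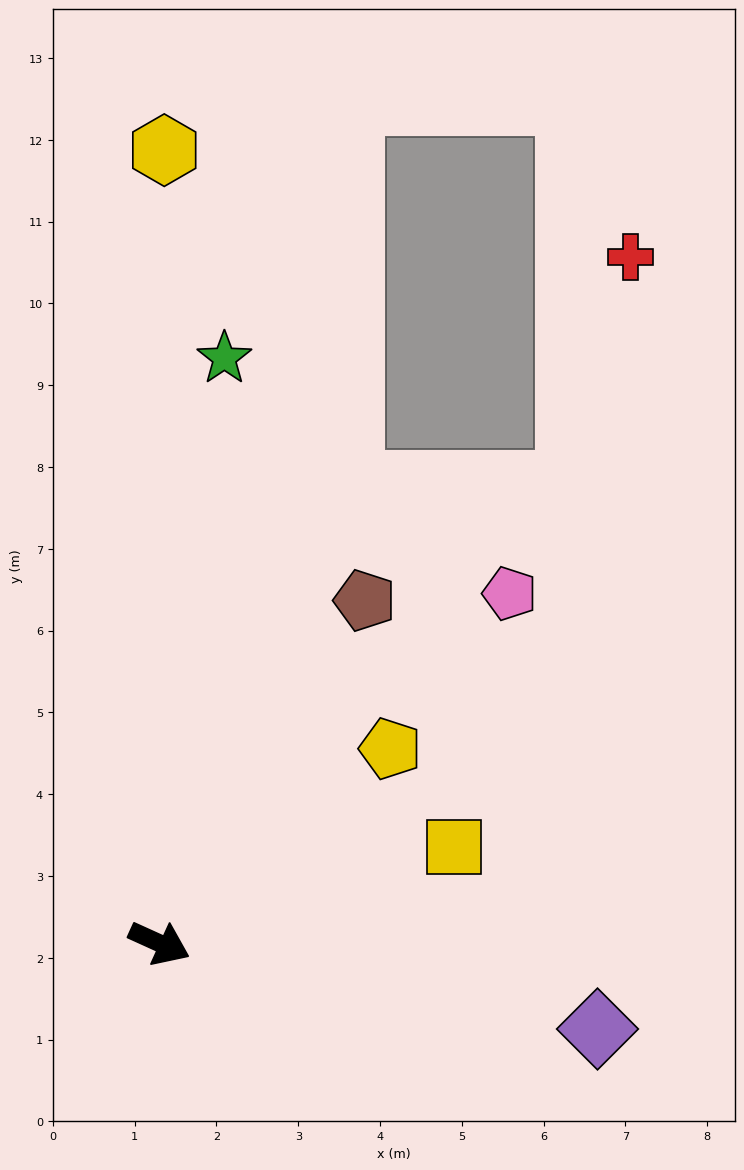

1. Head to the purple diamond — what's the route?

turn left 13°, forward 5.5 m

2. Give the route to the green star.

turn left 108°, forward 7.2 m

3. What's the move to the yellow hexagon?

turn left 114°, forward 9.7 m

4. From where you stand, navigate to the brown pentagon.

turn left 83°, forward 4.9 m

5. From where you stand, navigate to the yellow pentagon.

turn left 65°, forward 3.7 m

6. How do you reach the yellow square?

turn left 42°, forward 3.8 m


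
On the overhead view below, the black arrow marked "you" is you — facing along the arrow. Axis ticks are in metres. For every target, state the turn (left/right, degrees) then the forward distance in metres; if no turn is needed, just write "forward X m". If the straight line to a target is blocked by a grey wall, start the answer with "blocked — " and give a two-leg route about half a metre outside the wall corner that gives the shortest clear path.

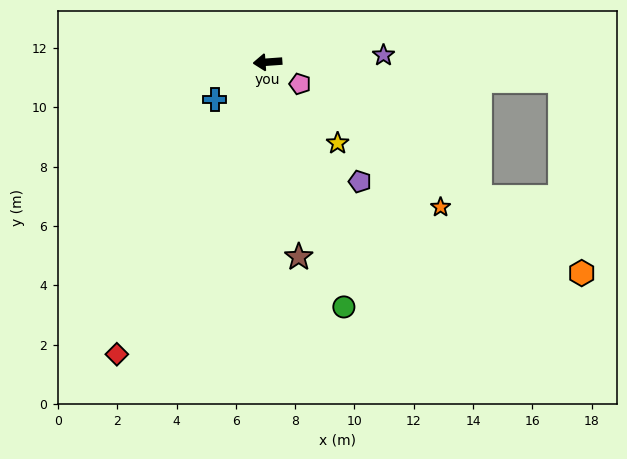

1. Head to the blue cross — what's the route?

turn left 31°, forward 2.2 m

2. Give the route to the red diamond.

turn left 59°, forward 11.1 m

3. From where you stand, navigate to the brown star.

turn left 95°, forward 6.7 m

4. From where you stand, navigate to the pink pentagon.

turn left 142°, forward 1.3 m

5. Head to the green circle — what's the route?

turn left 103°, forward 8.6 m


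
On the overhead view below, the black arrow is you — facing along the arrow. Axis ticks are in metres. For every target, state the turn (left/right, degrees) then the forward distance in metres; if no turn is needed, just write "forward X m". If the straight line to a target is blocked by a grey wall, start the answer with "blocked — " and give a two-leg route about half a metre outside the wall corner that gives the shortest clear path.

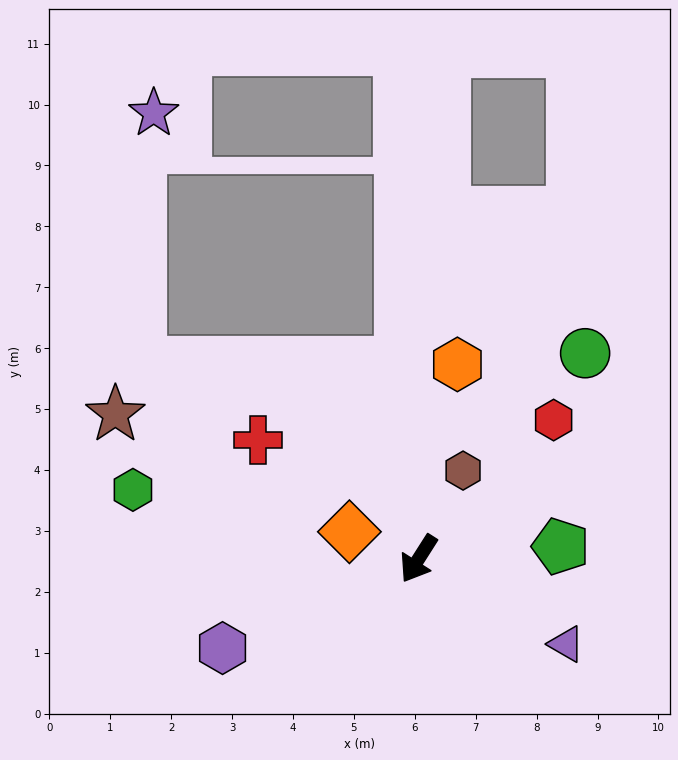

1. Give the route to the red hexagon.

turn left 168°, forward 3.2 m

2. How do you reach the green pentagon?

turn left 127°, forward 2.3 m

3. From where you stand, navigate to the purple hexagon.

turn right 33°, forward 3.5 m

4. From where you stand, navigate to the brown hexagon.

turn right 174°, forward 1.6 m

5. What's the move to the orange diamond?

turn right 79°, forward 1.2 m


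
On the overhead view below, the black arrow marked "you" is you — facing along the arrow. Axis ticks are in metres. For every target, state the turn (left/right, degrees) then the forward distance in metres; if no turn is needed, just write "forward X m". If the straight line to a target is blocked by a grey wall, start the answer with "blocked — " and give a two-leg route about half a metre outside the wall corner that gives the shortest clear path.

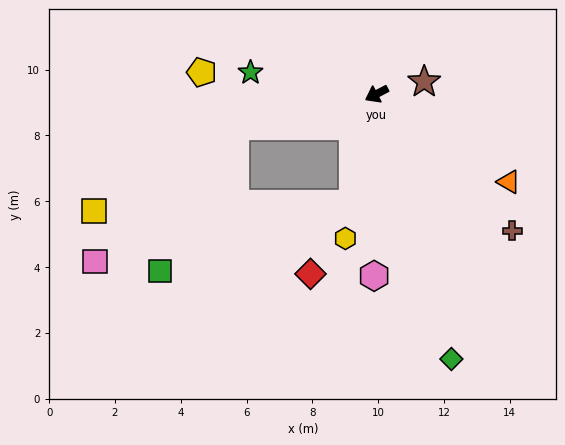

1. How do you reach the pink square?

blocked — turn right 15°, forward 4.4 m, then turn left 31°, forward 5.9 m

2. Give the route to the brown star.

turn left 167°, forward 1.5 m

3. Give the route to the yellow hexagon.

turn left 50°, forward 4.5 m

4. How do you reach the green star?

turn right 37°, forward 3.9 m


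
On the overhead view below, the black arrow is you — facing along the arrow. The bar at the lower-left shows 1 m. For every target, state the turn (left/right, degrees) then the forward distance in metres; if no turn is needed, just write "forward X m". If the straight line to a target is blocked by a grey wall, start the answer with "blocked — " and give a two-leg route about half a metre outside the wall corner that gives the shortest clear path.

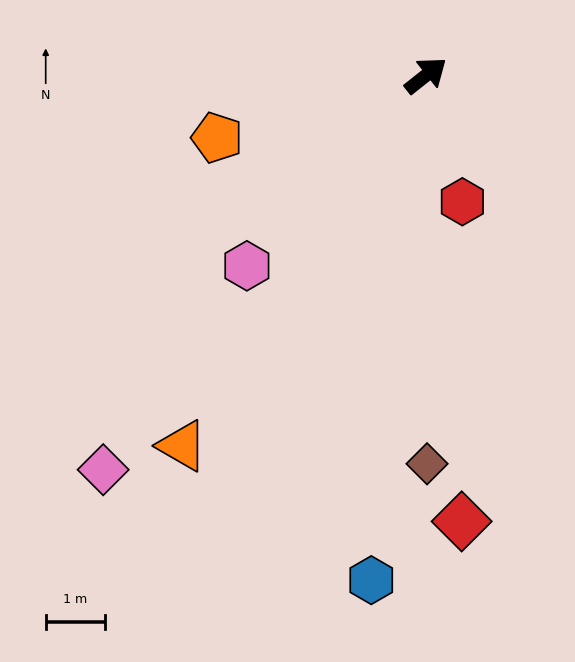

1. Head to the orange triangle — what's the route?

turn right 162°, forward 7.5 m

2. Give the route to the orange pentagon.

turn left 158°, forward 3.7 m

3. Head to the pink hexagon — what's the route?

turn right 172°, forward 4.4 m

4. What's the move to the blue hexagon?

turn right 135°, forward 8.6 m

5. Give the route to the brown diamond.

turn right 128°, forward 6.5 m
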